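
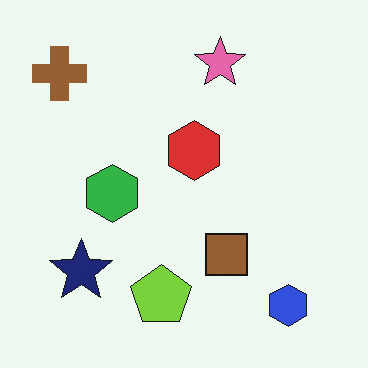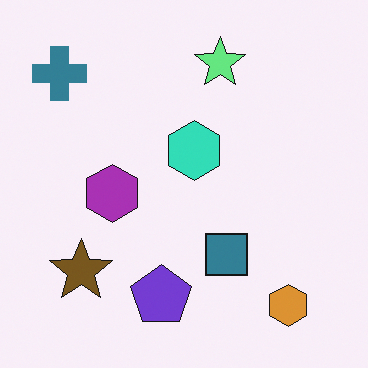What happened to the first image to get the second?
The transformation is: hue-shifted by a large amount.

Every shape's color has rotated by the same amount around the hue wheel — a uniform hue shift.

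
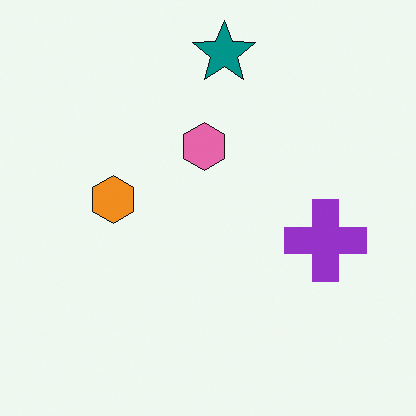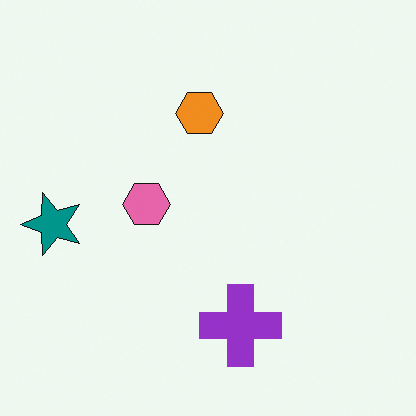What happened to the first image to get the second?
The transformation is: transposed (reflected across the top-left ↔ bottom-right diagonal).

Shapes have swapped their row and column positions — what was in the top-right is now in the bottom-left — a diagonal reflection.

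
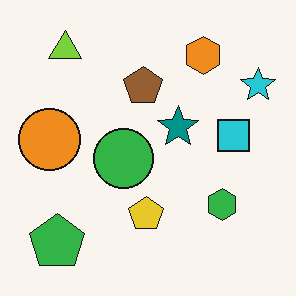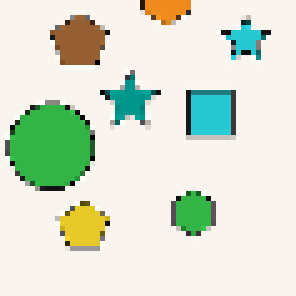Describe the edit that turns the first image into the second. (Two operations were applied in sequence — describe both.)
The transformation is: cropped slightly and scaled back up, then mildly pixelated.

The visible shapes are larger and the field of view is narrower; shapes near the original edges may be partly or wholly outside the frame — a crop-and-rescale. Shapes are reduced to large square blocks; fine edges and outlines are lost — a downscale-then-upscale (mosaic) effect.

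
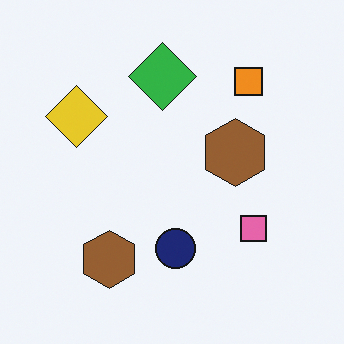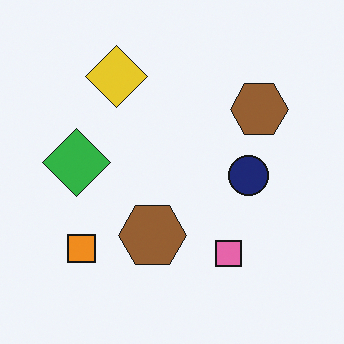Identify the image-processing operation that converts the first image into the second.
It was transposed (reflected across the top-left ↔ bottom-right diagonal).

Shapes have swapped their row and column positions — what was in the top-right is now in the bottom-left — a diagonal reflection.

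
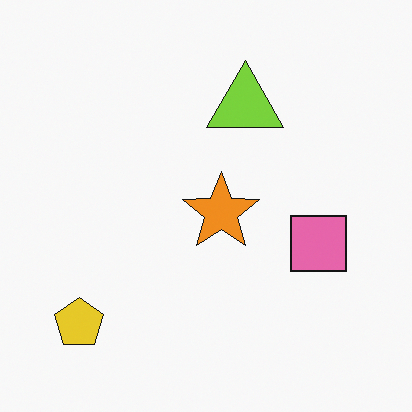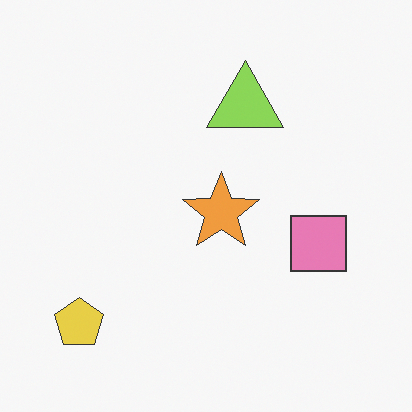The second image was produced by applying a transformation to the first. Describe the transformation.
This is the original image given slightly reduced contrast.

Tones are pushed toward mid-grey across the whole image — a global contrast change.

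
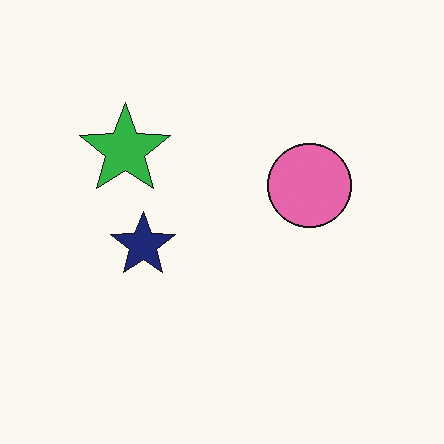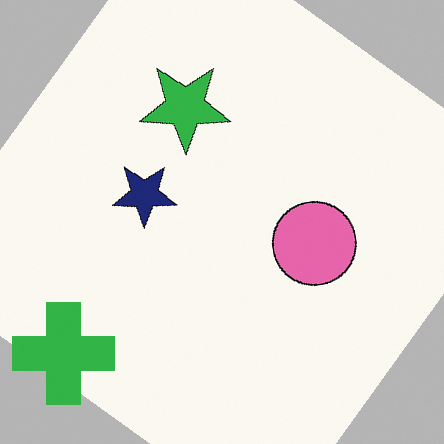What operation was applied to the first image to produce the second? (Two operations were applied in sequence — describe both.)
Rotated clockwise by a large amount — several tens of degrees, then overlaid with an additional green cross.

Every shape is tilted by the same angle and the image corners show triangular fill wedges — a whole-image rotation by a non-right angle. A green cross appears in the second image that is absent from the first.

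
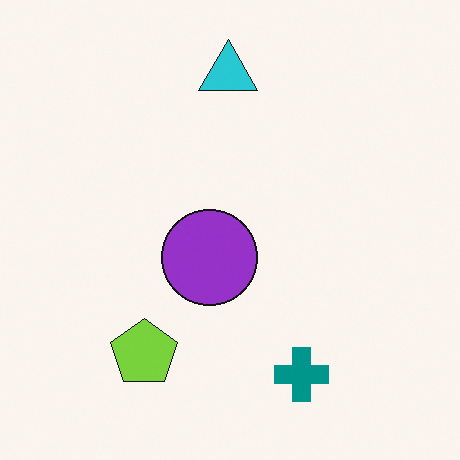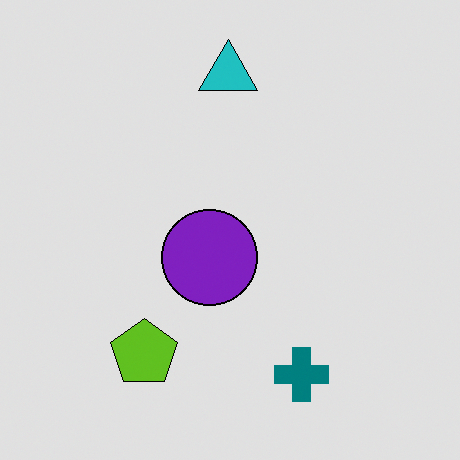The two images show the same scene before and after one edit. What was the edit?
The second image is the first moderately posterized.

Each flat color has snapped to a coarser quantized level — most visibly, the near-white background has dropped to a flat grey.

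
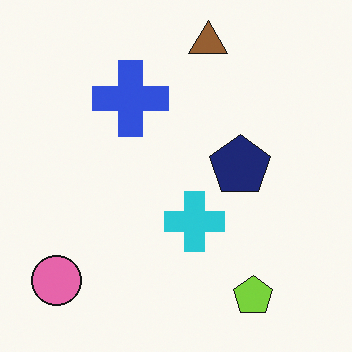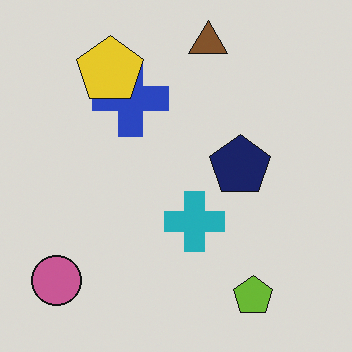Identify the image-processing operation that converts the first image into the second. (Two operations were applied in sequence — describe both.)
The second image is the first slightly darkened, then overlaid with an additional yellow pentagon.

Every pixel — background and shapes alike — is uniformly darkened. A yellow pentagon appears in the second image that is absent from the first.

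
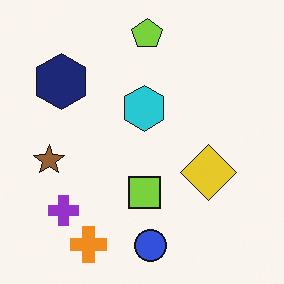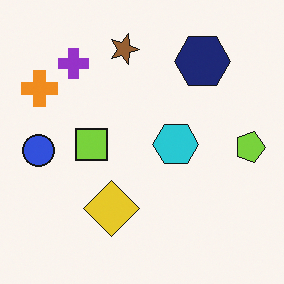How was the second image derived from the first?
Rotated 90° clockwise.

The orange cross sits in the bottom-left of the first image and the top-left of the second — consistent with a whole-image 90° clockwise rotation.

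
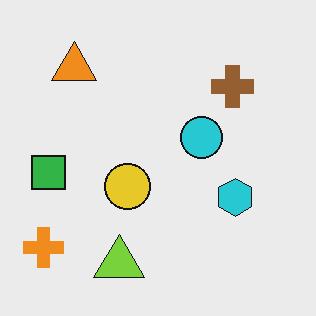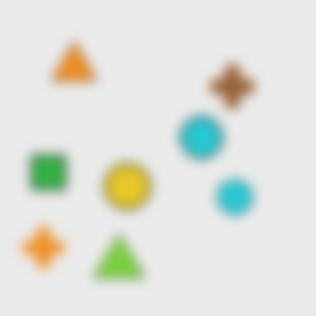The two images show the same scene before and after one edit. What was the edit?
This is the original image heavily blurred.

Shape edges and outlines are uniformly softened across the whole image.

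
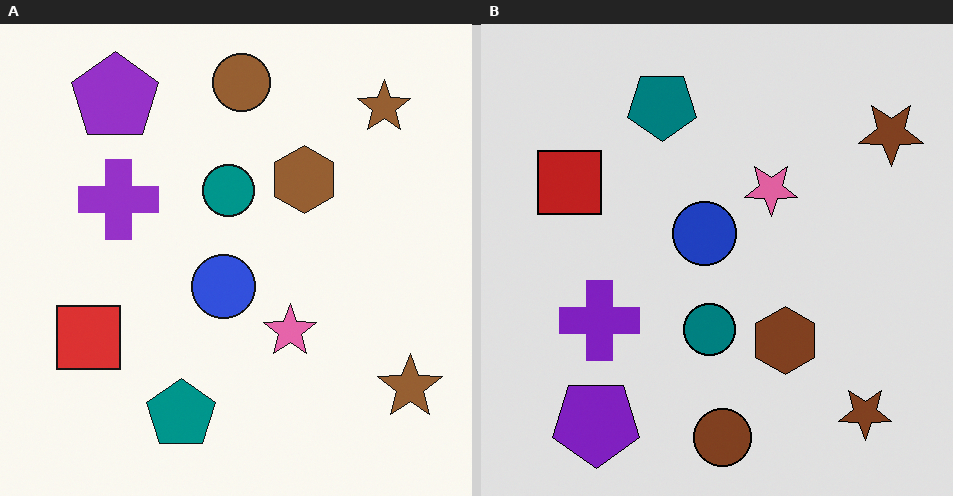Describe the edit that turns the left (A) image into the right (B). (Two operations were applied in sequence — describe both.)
The image was moderately posterized, then flipped vertically (top ↔ bottom).

Each flat color has snapped to a coarser quantized level — most visibly, the near-white background has dropped to a flat grey. The brown circle is in the top of the left (A) image and the bottom of the right (B) — shapes on opposite sides of the horizontal midline have swapped in a mirror flip.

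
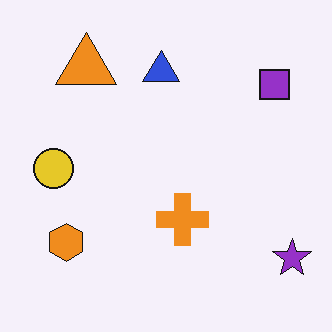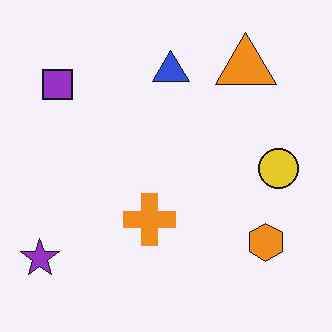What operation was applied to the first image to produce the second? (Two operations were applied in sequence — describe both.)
This is the original image flipped horizontally (left ↔ right), then JPEG-compressed with visible artifacts.

The purple star is in the bottom-right of the first image and the bottom-left of the second — shapes on opposite sides of the vertical midline have swapped in a mirror flip. Blocky 8×8 compression artifacts appear around shape edges and the flat background shows ringing — characteristic JPEG degradation.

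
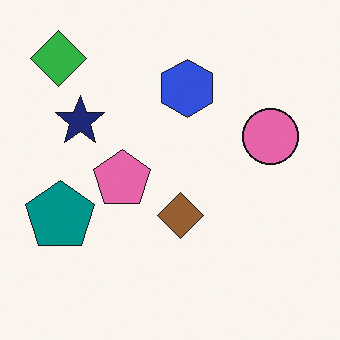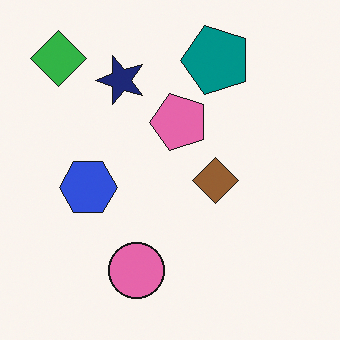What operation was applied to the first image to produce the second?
This is the original image transposed (reflected across the top-left ↔ bottom-right diagonal).

Shapes have swapped their row and column positions — what was in the top-right is now in the bottom-left — a diagonal reflection.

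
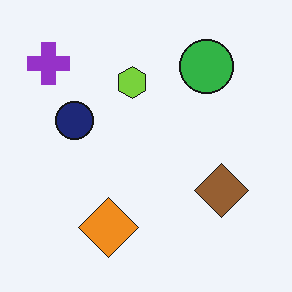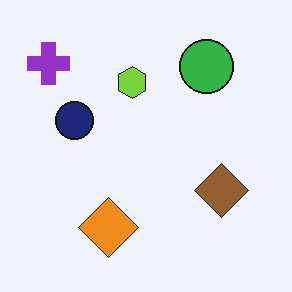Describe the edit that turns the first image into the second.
It was JPEG-compressed with visible artifacts.

Blocky 8×8 compression artifacts appear around shape edges and the flat background shows ringing — characteristic JPEG degradation.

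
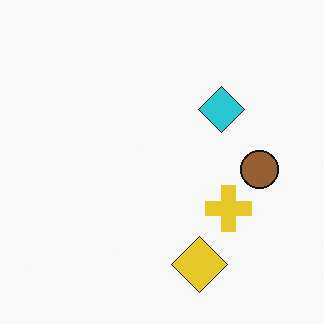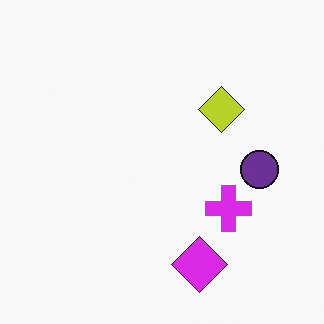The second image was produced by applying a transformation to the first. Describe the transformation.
Hue-shifted through roughly half the color wheel.

Every shape's color has rotated by the same amount around the hue wheel — a uniform hue shift.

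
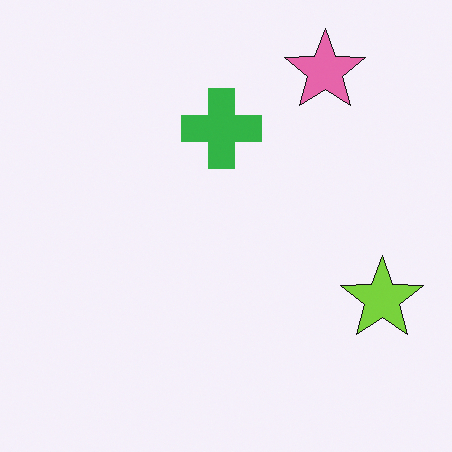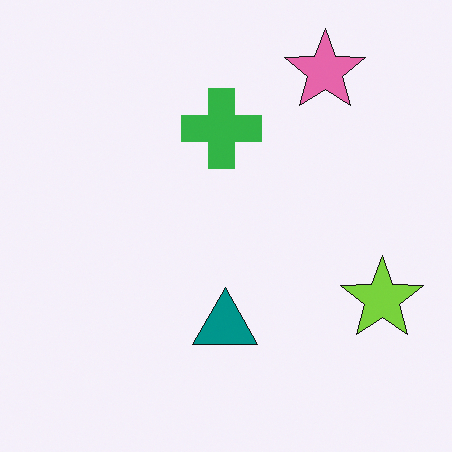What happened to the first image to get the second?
It was overlaid with an additional teal triangle.

A teal triangle appears in the second image that is absent from the first.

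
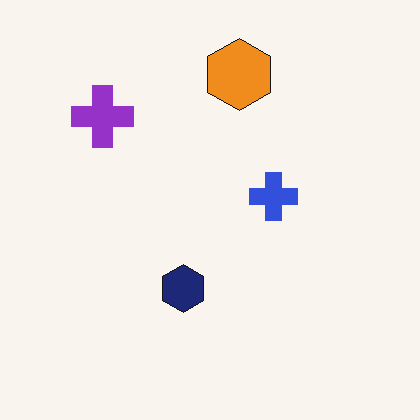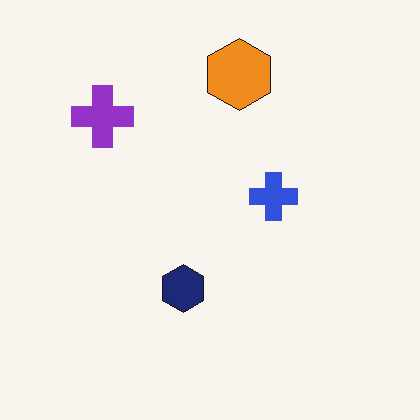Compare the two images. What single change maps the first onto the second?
The second image is the first given moderate JPEG compression.

Blocky 8×8 compression artifacts appear around shape edges and the flat background shows ringing — characteristic JPEG degradation.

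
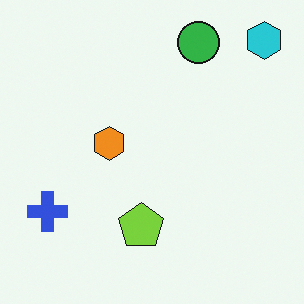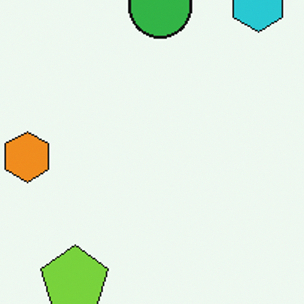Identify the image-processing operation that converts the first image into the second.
The second image is the first cropped slightly and scaled back up.

The visible shapes are larger and the field of view is narrower; shapes near the original edges may be partly or wholly outside the frame — a crop-and-rescale.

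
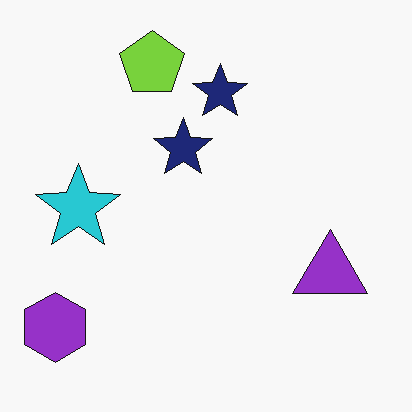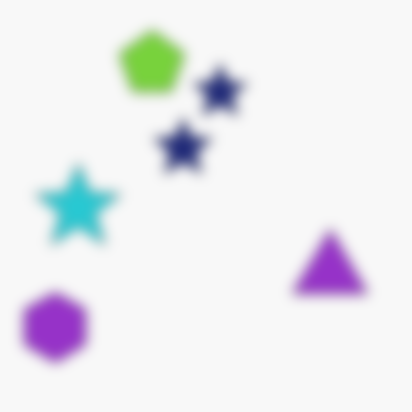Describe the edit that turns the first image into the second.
It was strongly gaussian-blurred.

Shape edges and outlines are uniformly softened across the whole image.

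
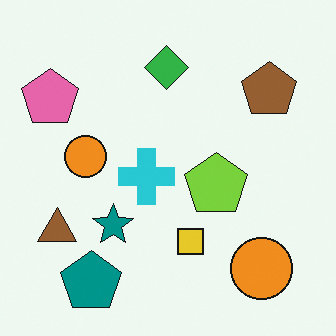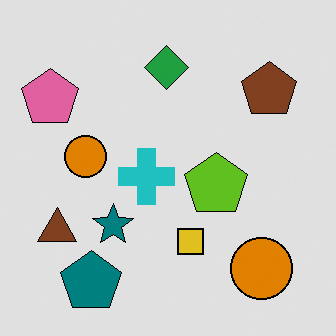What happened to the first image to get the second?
This is the original image moderately posterized.

Each flat color has snapped to a coarser quantized level — most visibly, the near-white background has dropped to a flat grey.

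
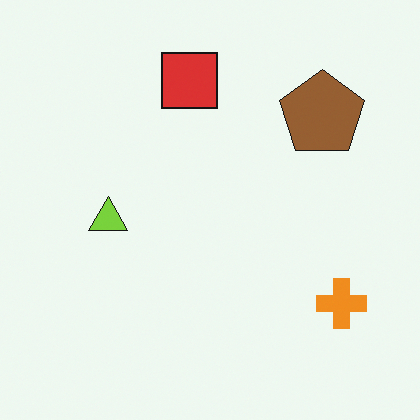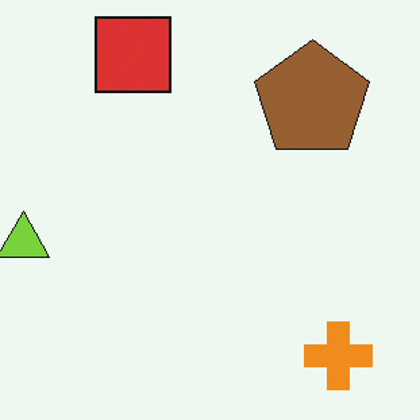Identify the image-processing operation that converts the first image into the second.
The second image is the first cropped to a modestly smaller region and rescaled.

The visible shapes are larger and the field of view is narrower; shapes near the original edges may be partly or wholly outside the frame — a crop-and-rescale.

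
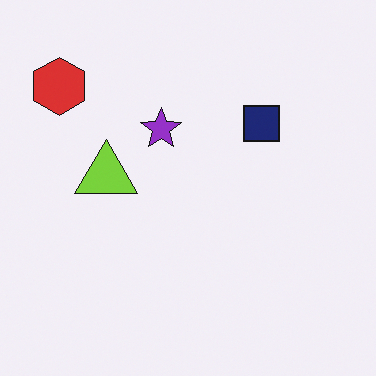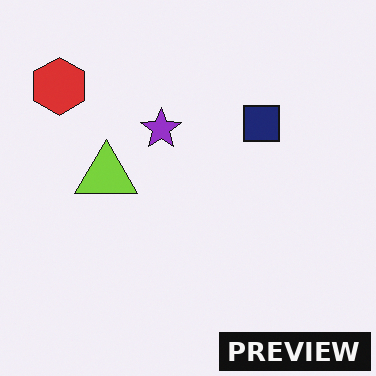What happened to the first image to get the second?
The second image is the first watermarked with the text "PREVIEW" in the lower-right corner.

A dark label reading "PREVIEW" appears in the lower-right corner.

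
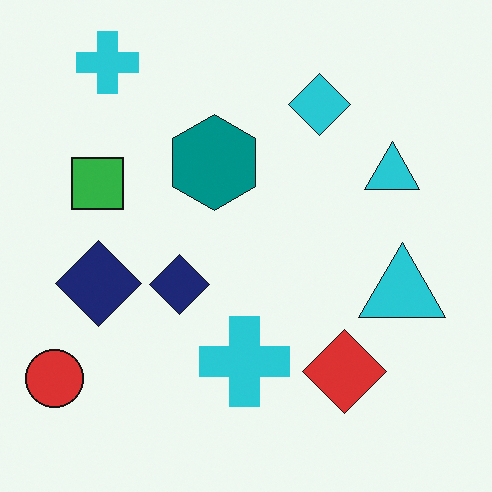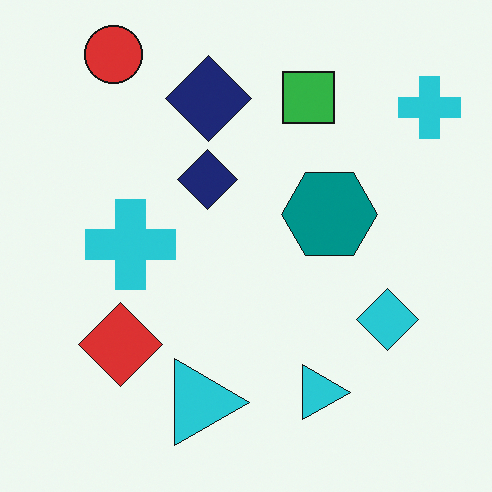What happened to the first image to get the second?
This is the original image rotated 90° clockwise.

The red circle sits in the bottom-left of the first image and the top-left of the second — consistent with a whole-image 90° clockwise rotation.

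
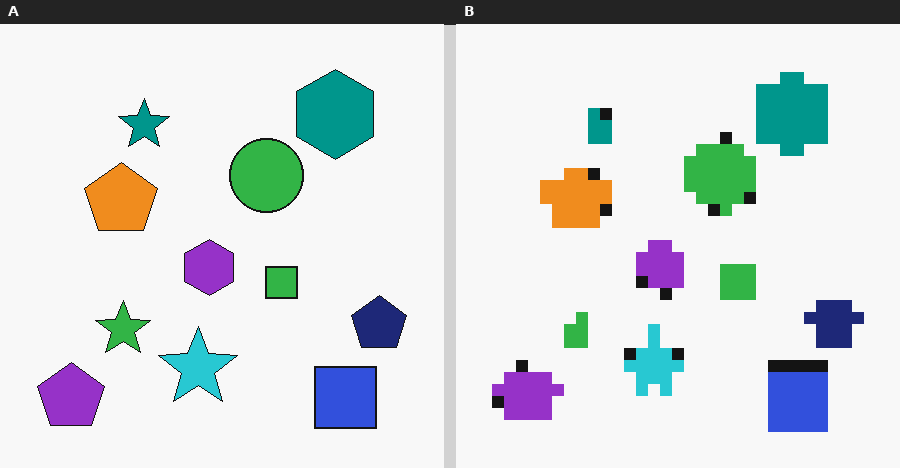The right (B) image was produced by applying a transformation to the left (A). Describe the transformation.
This is the original image coarsely pixelated.

Shapes are reduced to large square blocks; fine edges and outlines are lost — a downscale-then-upscale (mosaic) effect.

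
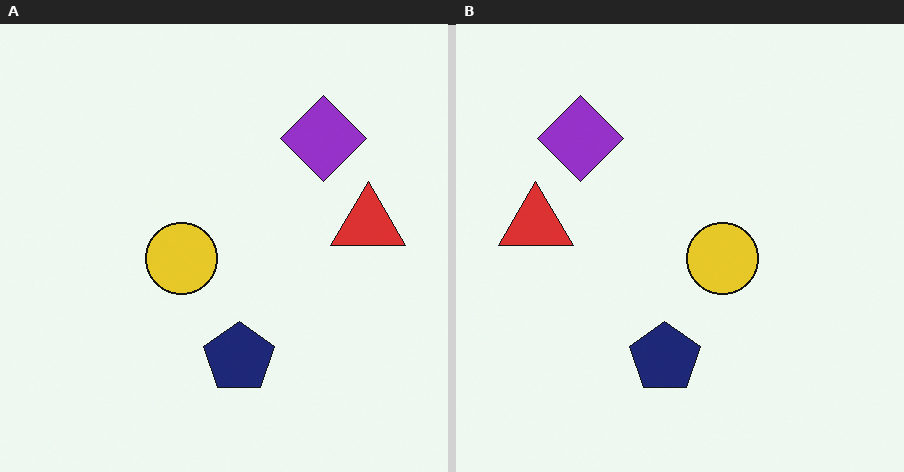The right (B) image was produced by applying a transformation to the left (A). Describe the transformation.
It was flipped horizontally (left ↔ right).

The red triangle is in the right of the left (A) image and the left of the right (B) — shapes on opposite sides of the vertical midline have swapped in a mirror flip.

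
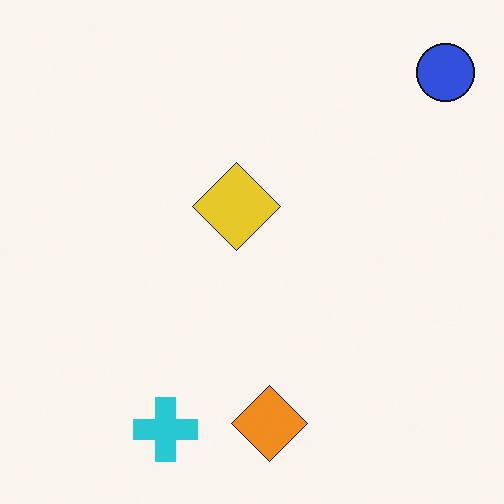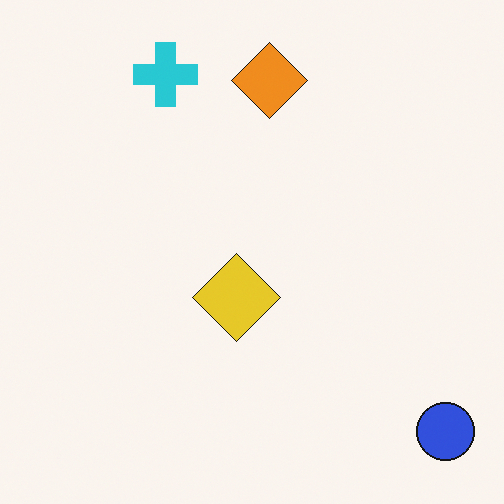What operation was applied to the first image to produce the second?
This is the original image flipped vertically (top ↔ bottom).

The blue circle is in the top-right of the first image and the bottom-right of the second — shapes on opposite sides of the horizontal midline have swapped in a mirror flip.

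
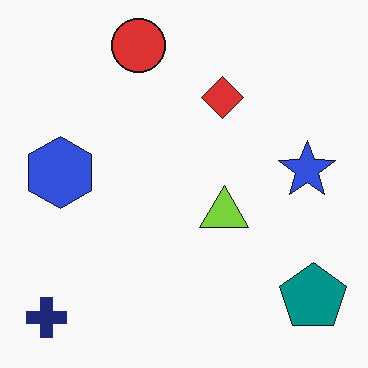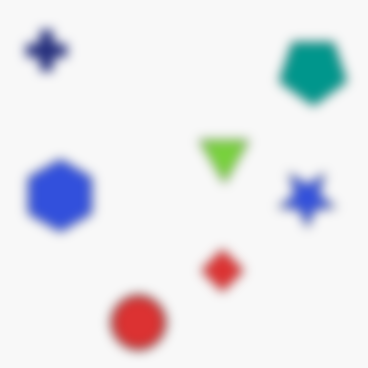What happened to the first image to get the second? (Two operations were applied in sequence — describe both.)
Flipped vertically (top ↔ bottom), then strongly gaussian-blurred.

The red circle is in the top of the first image and the bottom of the second — shapes on opposite sides of the horizontal midline have swapped in a mirror flip. Shape edges and outlines are uniformly softened across the whole image.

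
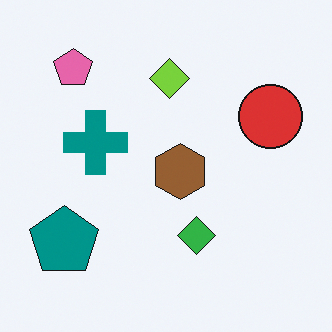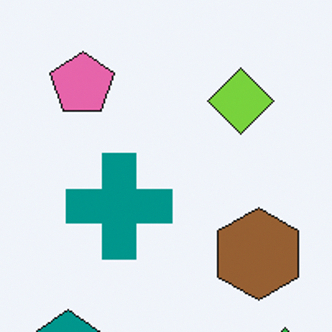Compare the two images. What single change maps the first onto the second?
Cropped tightly and scaled back up.

The visible shapes are larger and the field of view is narrower; shapes near the original edges may be partly or wholly outside the frame — a crop-and-rescale.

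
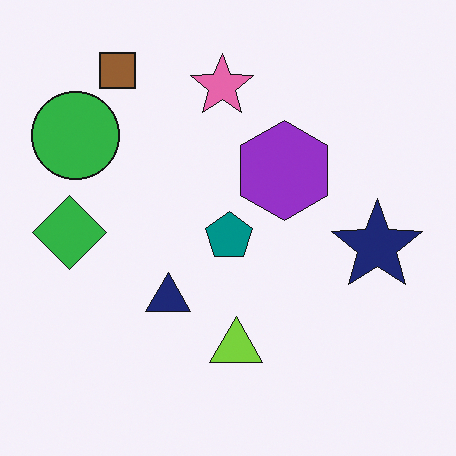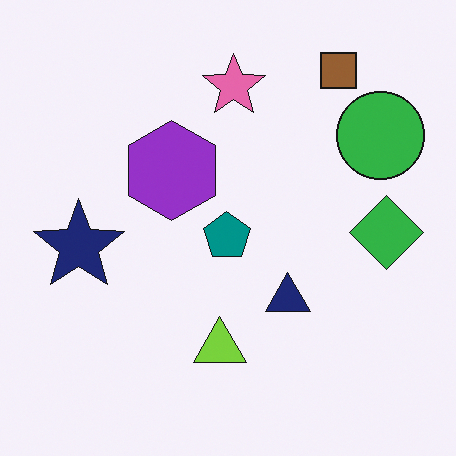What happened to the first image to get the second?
Flipped horizontally (left ↔ right).

The green diamond is in the left of the first image and the right of the second — shapes on opposite sides of the vertical midline have swapped in a mirror flip.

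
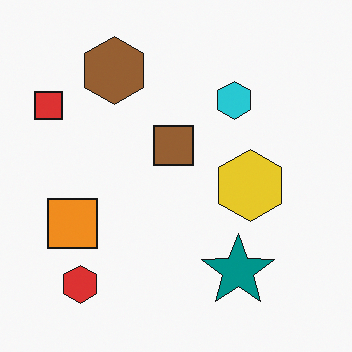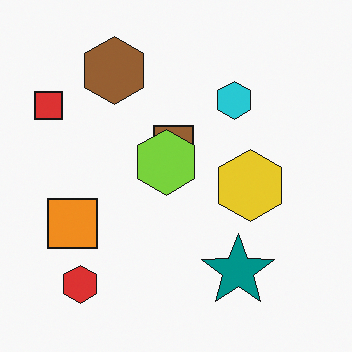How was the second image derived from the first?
The transformation is: overlaid with an additional lime hexagon.

A lime hexagon appears in the second image that is absent from the first.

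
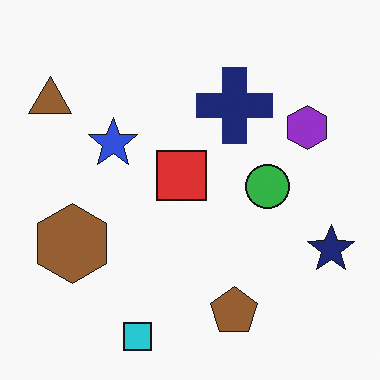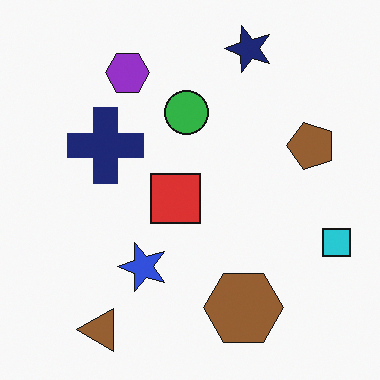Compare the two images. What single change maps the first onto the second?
The second image is the first rotated 90° counter-clockwise.

The brown triangle sits in the top-left of the first image and the bottom-left of the second — consistent with a whole-image 90° counter-clockwise rotation.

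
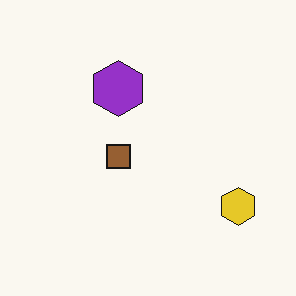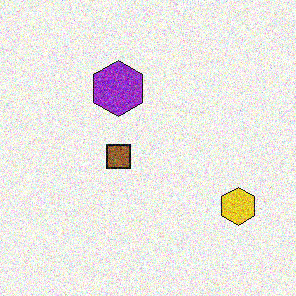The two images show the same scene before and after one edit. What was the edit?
It was degraded with a thick layer of grain.

Random speckle covers the whole image, including the flat background.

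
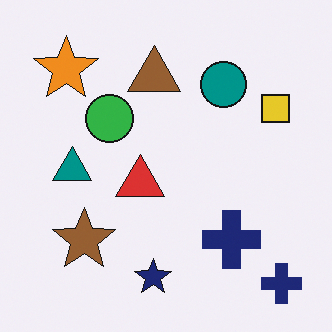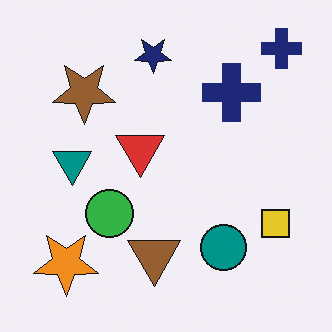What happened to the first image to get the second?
The transformation is: flipped vertically (top ↔ bottom).

The navy star is in the bottom of the first image and the top of the second — shapes on opposite sides of the horizontal midline have swapped in a mirror flip.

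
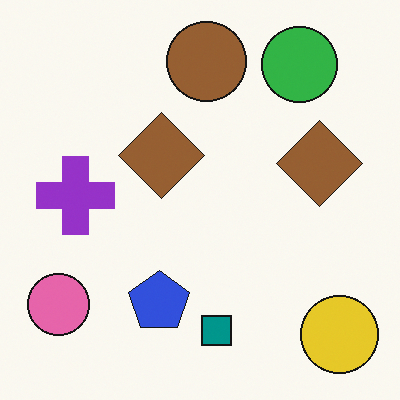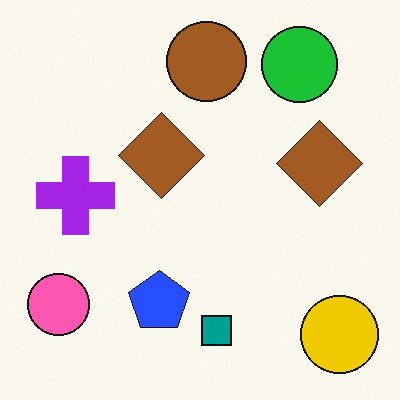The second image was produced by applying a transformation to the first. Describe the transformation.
This is the original image slightly oversaturated.

All colors are more vivid — a global saturation change.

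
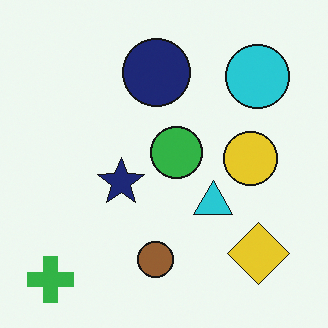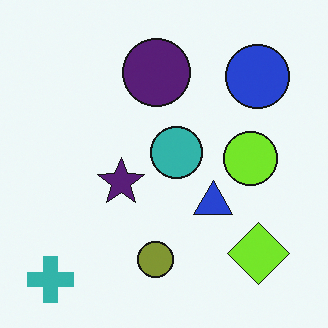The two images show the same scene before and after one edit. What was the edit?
The second image is the first hue-shifted slightly.

Every shape's color has rotated by the same amount around the hue wheel — a uniform hue shift.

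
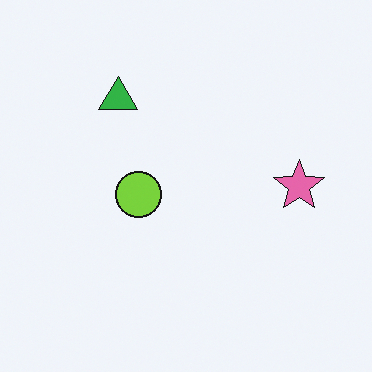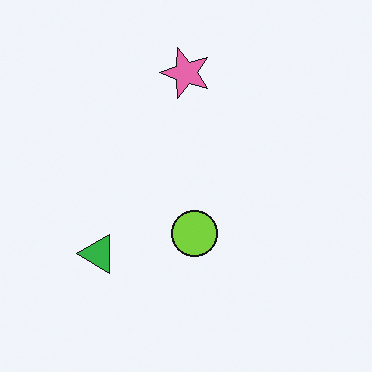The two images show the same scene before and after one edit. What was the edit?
The image was rotated 90° counter-clockwise.

The pink star sits in the right of the first image and the top of the second — consistent with a whole-image 90° counter-clockwise rotation.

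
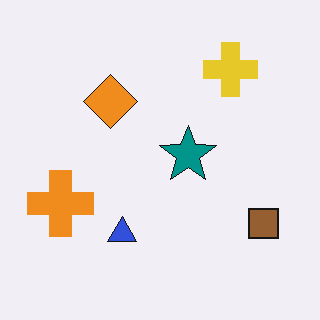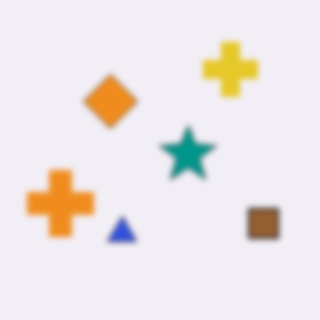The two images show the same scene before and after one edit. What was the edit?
Noticeably gaussian-blurred.

Shape edges and outlines are uniformly softened across the whole image.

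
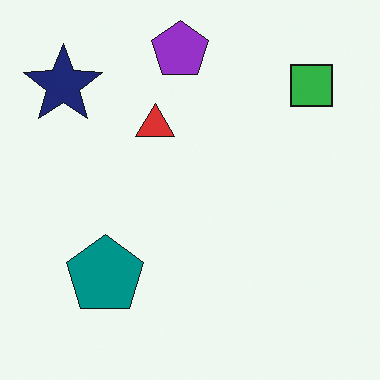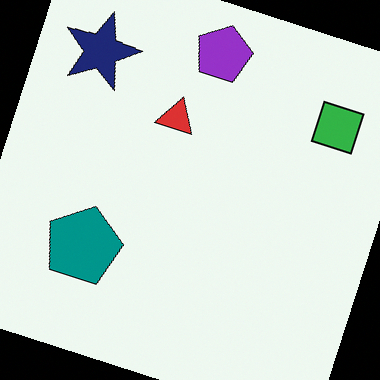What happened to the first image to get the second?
The transformation is: rotated clockwise by a clearly visible amount.

Every shape is tilted by the same angle and the image corners show triangular fill wedges — a whole-image rotation by a non-right angle.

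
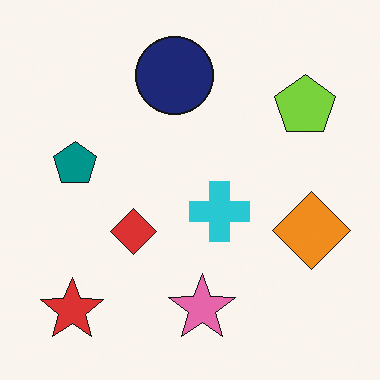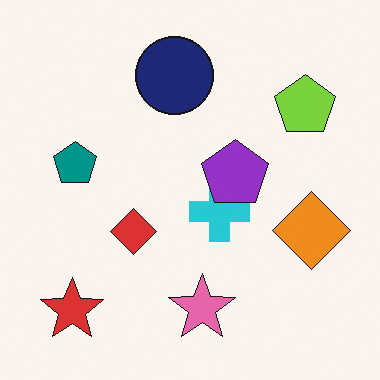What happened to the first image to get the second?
This is the original image overlaid with an additional purple pentagon.

A purple pentagon appears in the second image that is absent from the first.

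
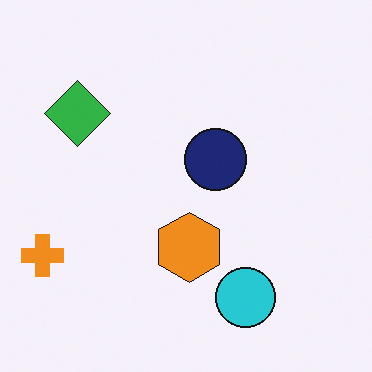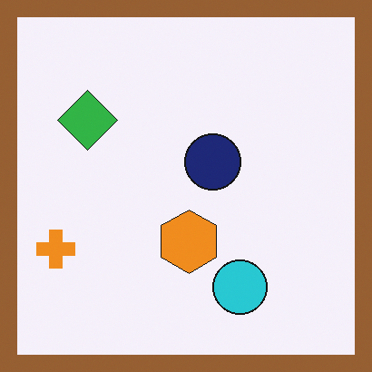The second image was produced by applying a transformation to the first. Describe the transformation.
This is the original image framed with a brown border.

A solid brown frame runs around the edge of the second image, with the content slightly shrunk inside it.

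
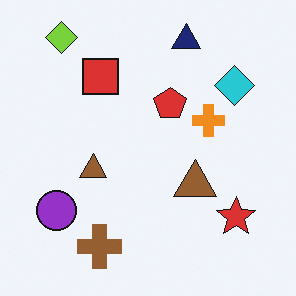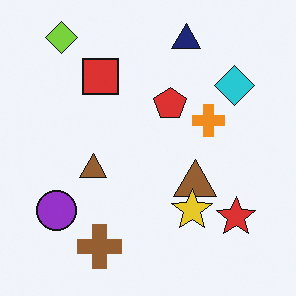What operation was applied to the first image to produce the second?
The transformation is: overlaid with an additional yellow star.

A yellow star appears in the second image that is absent from the first.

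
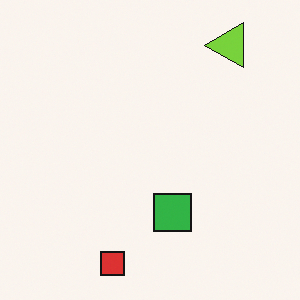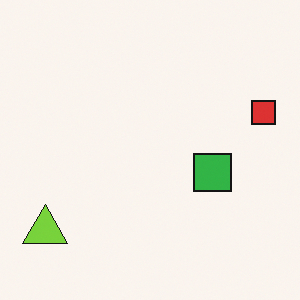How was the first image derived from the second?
It was transposed (reflected across the top-left ↔ bottom-right diagonal).

Shapes have swapped their row and column positions — what was in the top-right is now in the bottom-left — a diagonal reflection.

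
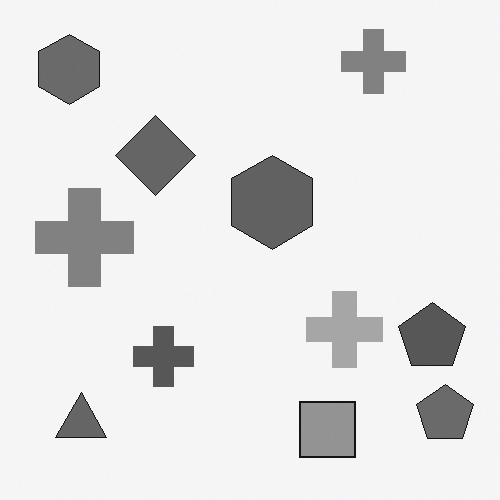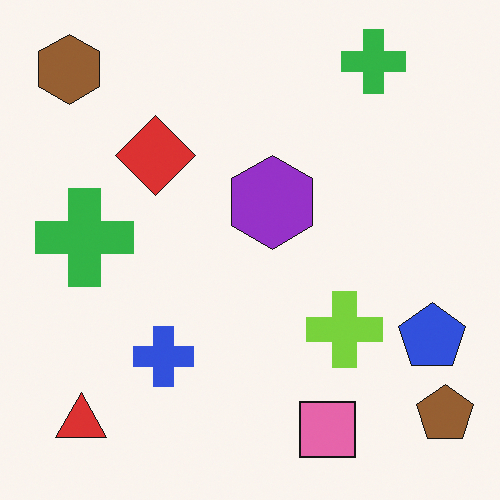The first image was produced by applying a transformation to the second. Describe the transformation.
The image was converted to grayscale.

All color is removed — every shape is now a shade of grey.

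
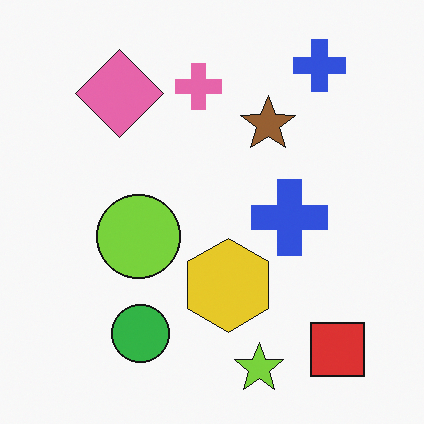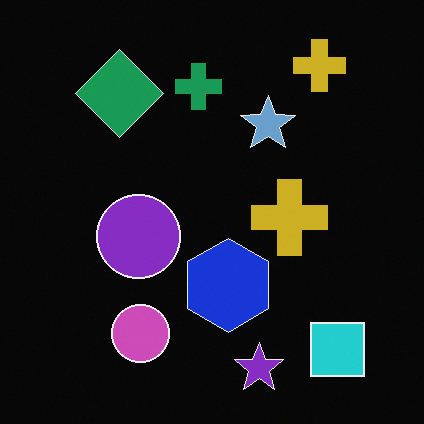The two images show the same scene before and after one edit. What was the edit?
The second image is the first color-inverted (negative).

The light background has become dark and every shape's color is its complement — a photographic negative.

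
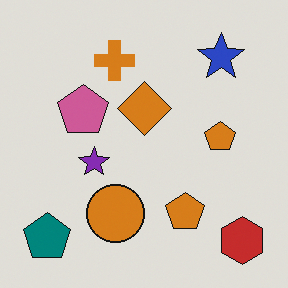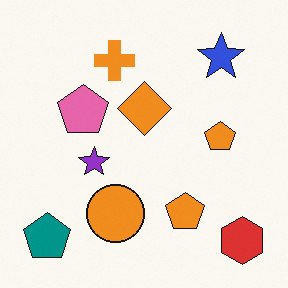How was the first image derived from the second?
The first image is the second darkened a little.

Every pixel — background and shapes alike — is uniformly darkened.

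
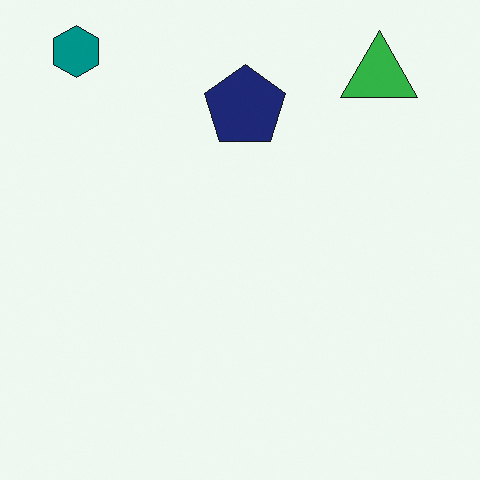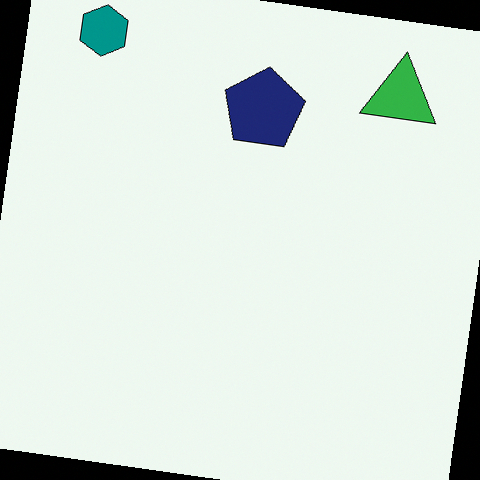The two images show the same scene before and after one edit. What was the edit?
The transformation is: rotated clockwise by a few degrees.

Every shape is tilted by the same angle and the image corners show triangular fill wedges — a whole-image rotation by a non-right angle.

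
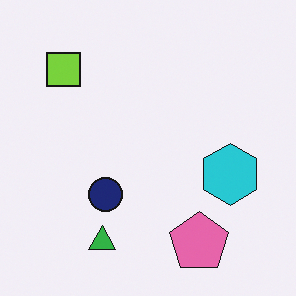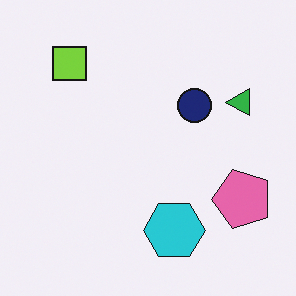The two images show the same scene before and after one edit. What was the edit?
The transformation is: transposed (reflected across the top-left ↔ bottom-right diagonal).

Shapes have swapped their row and column positions — what was in the top-right is now in the bottom-left — a diagonal reflection.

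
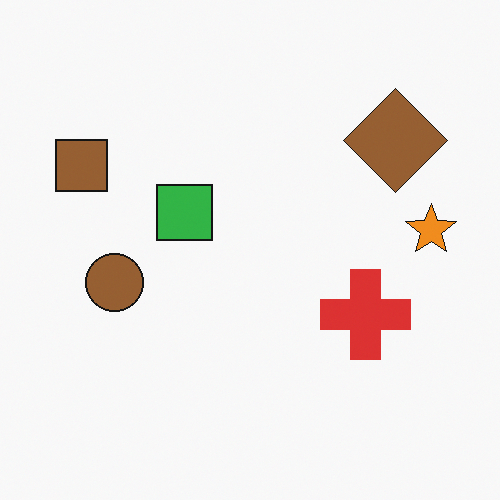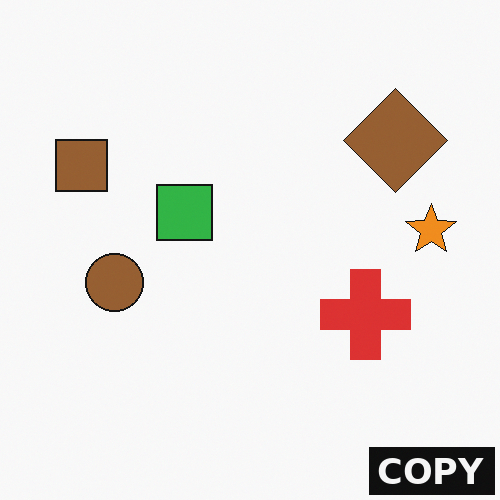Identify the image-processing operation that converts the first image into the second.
Watermarked with the text "COPY" in the lower-right corner.

A dark label reading "COPY" appears in the lower-right corner.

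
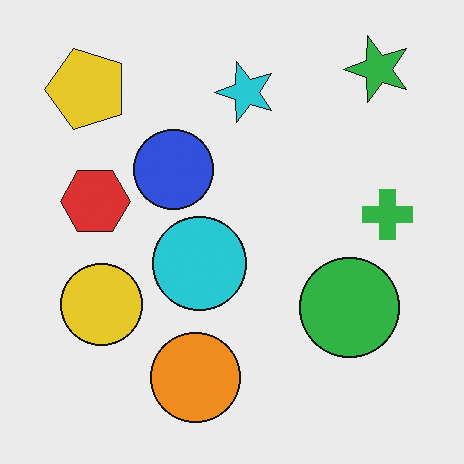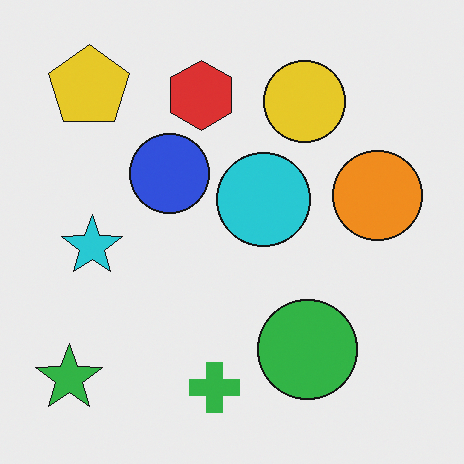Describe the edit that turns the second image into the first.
This is the original image transposed (reflected across the top-left ↔ bottom-right diagonal).

Shapes have swapped their row and column positions — what was in the top-right is now in the bottom-left — a diagonal reflection.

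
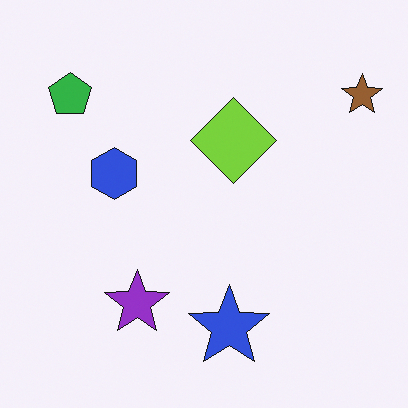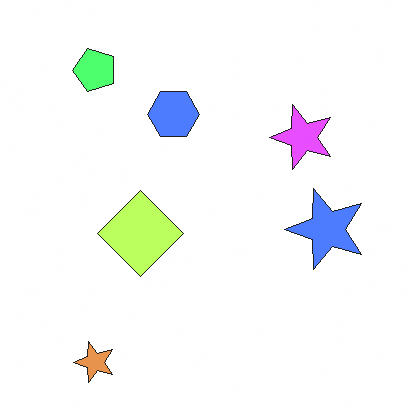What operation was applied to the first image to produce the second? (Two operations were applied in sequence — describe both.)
The transformation is: substantially brightened, then transposed (reflected across the top-left ↔ bottom-right diagonal).

Every pixel — background and shapes alike — is uniformly brightened. Shapes have swapped their row and column positions — what was in the top-right is now in the bottom-left — a diagonal reflection.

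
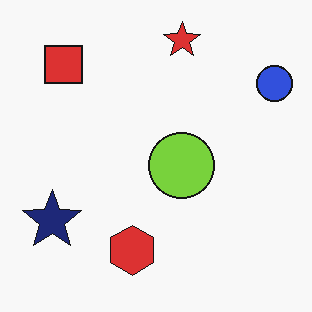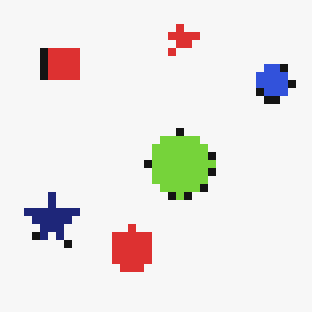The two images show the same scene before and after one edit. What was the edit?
This is the original image moderately pixelated.

Shapes are reduced to large square blocks; fine edges and outlines are lost — a downscale-then-upscale (mosaic) effect.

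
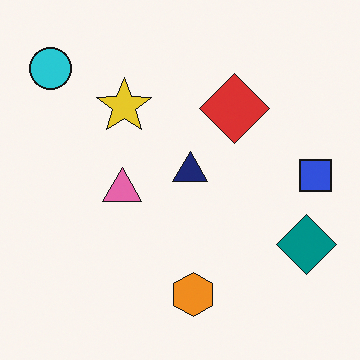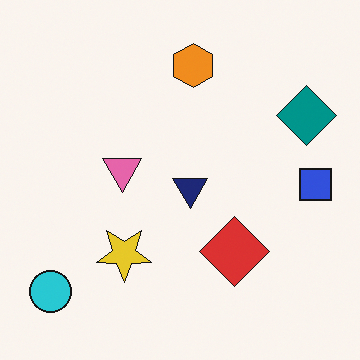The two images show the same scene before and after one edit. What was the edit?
The image was flipped vertically (top ↔ bottom).

The orange hexagon is in the bottom of the first image and the top of the second — shapes on opposite sides of the horizontal midline have swapped in a mirror flip.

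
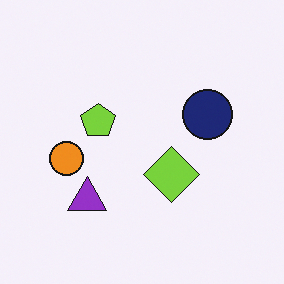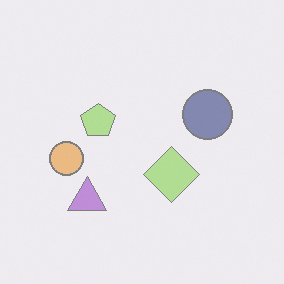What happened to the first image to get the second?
The transformation is: washed out (contrast reduced).

Tones are pushed toward mid-grey across the whole image — a global contrast change.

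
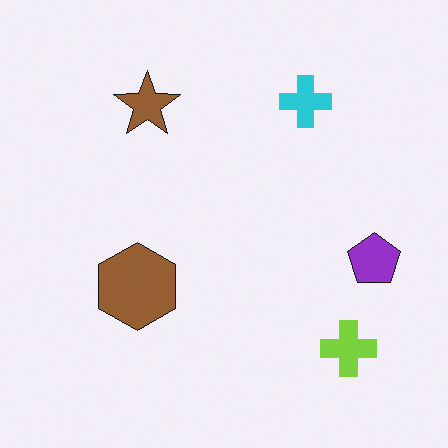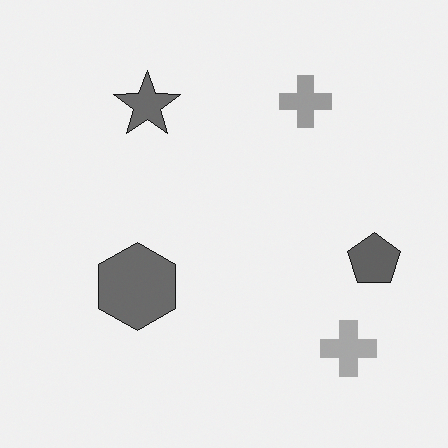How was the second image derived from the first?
The image was converted to grayscale.

All color is removed — every shape is now a shade of grey.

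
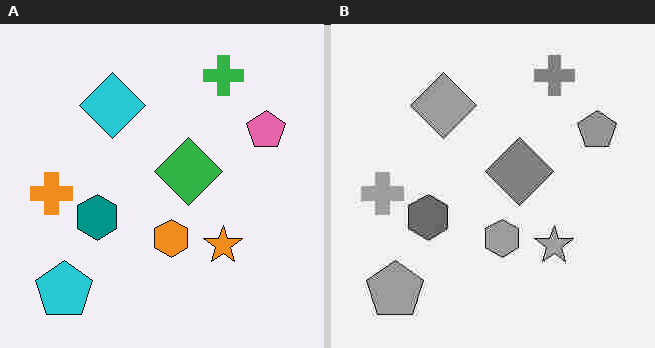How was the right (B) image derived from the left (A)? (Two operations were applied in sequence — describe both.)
The right (B) image is the left (A) converted to grayscale, then heavily JPEG-compressed with obvious blocking artifacts.

All color is removed — every shape is now a shade of grey. Blocky 8×8 compression artifacts appear around shape edges and the flat background shows ringing — characteristic JPEG degradation.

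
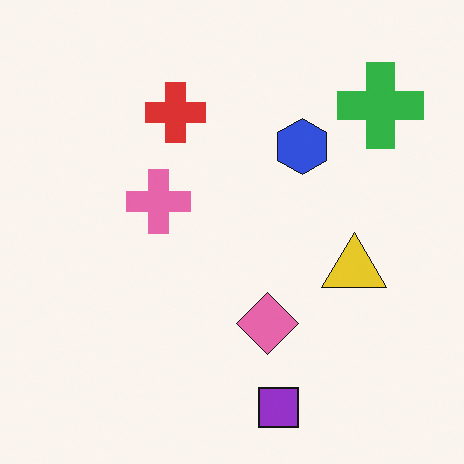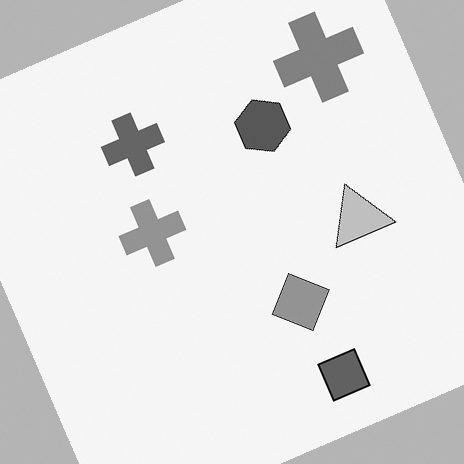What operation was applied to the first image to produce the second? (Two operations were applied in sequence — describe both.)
Converted to grayscale, then rotated counter-clockwise by a moderate amount.

All color is removed — every shape is now a shade of grey. Every shape is tilted by the same angle and the image corners show triangular fill wedges — a whole-image rotation by a non-right angle.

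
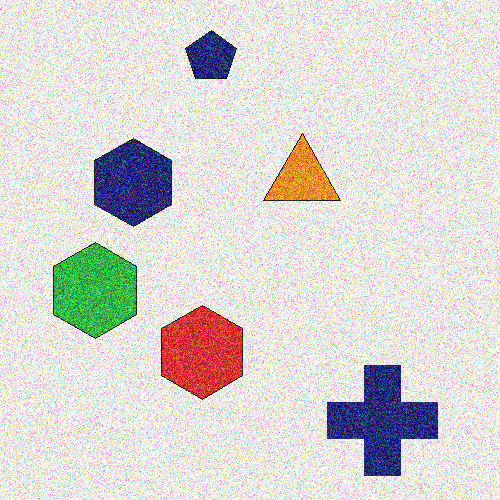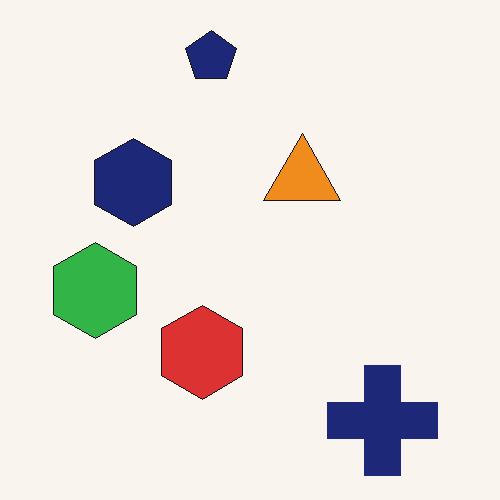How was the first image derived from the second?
The transformation is: degraded with strong gaussian noise.

Random speckle covers the whole image, including the flat background.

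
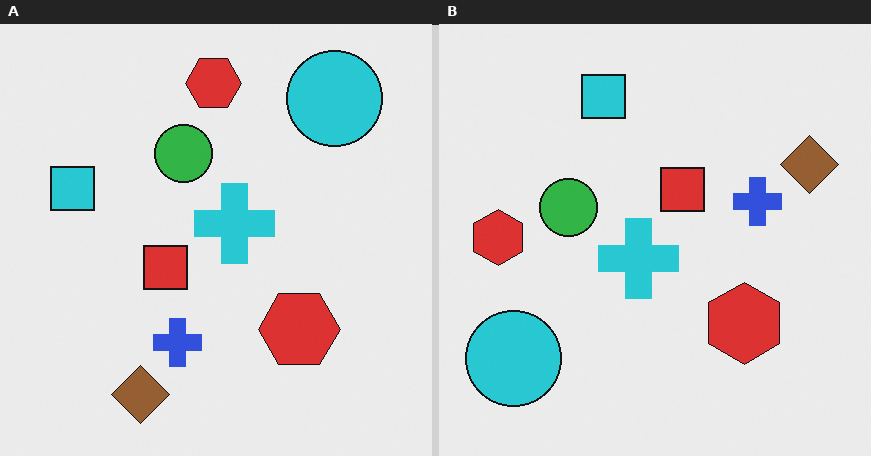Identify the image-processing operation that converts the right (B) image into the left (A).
The left (A) image is the right (B) transposed (reflected across the top-left ↔ bottom-right diagonal).

Shapes have swapped their row and column positions — what was in the top-right is now in the bottom-left — a diagonal reflection.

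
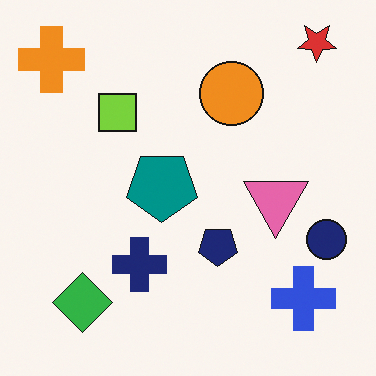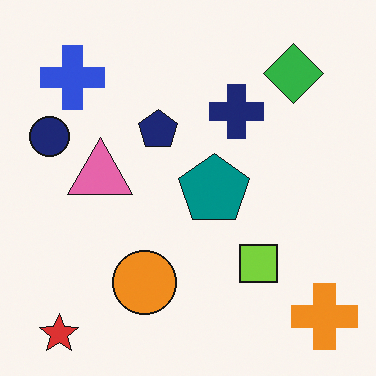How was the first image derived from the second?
Rotated 180°.

The red star sits in the bottom-left of the second image and the top-right of the first — consistent with a whole-image 180° rotation.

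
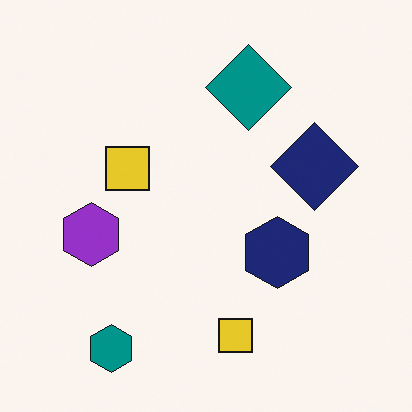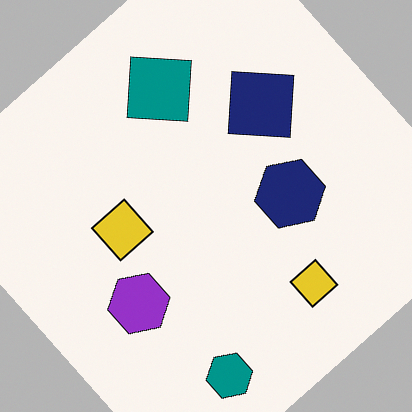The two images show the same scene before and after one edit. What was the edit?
Rotated counter-clockwise by a large amount — several tens of degrees.

Every shape is tilted by the same angle and the image corners show triangular fill wedges — a whole-image rotation by a non-right angle.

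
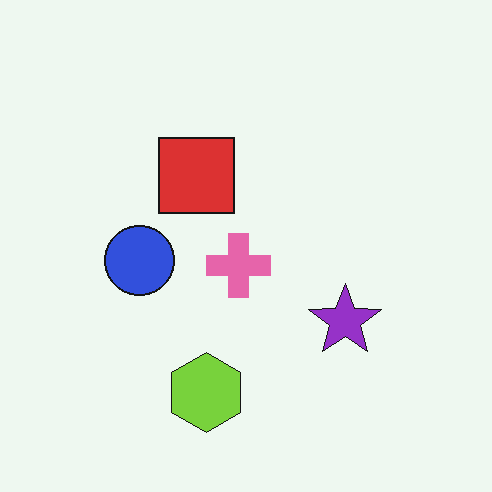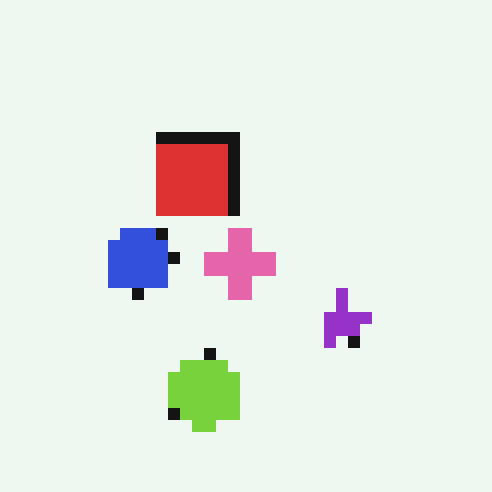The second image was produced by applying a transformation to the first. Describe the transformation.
The transformation is: heavily pixelated into large blocks.

Shapes are reduced to large square blocks; fine edges and outlines are lost — a downscale-then-upscale (mosaic) effect.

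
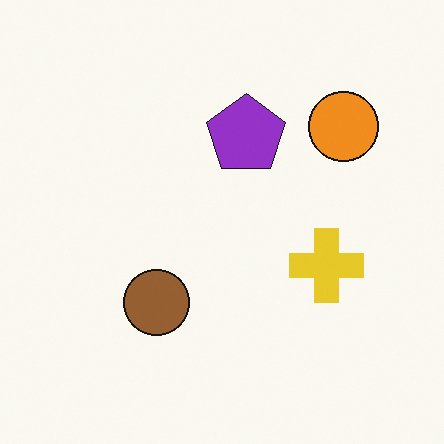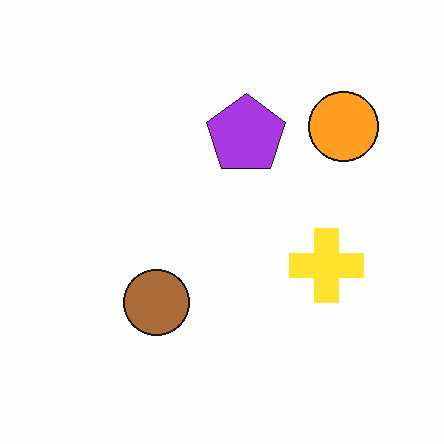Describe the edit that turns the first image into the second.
The second image is the first slightly brightened.

Every pixel — background and shapes alike — is uniformly brightened.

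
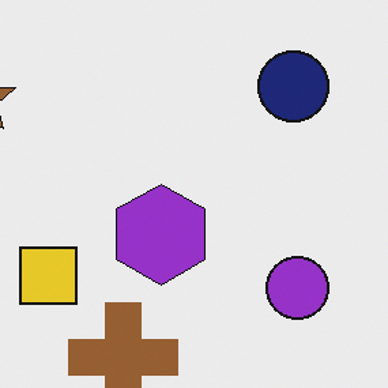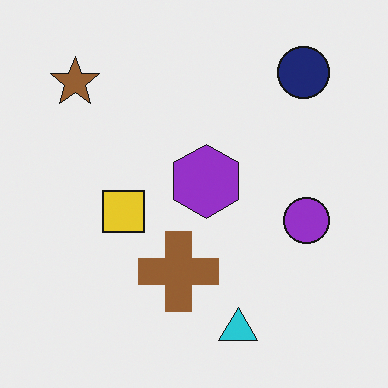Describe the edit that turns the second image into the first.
The first image is the second cropped slightly and scaled back up.

The visible shapes are larger and the field of view is narrower; shapes near the original edges may be partly or wholly outside the frame — a crop-and-rescale.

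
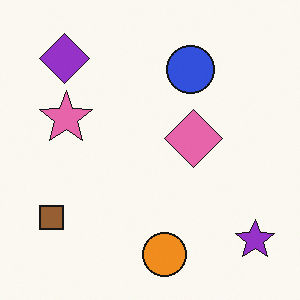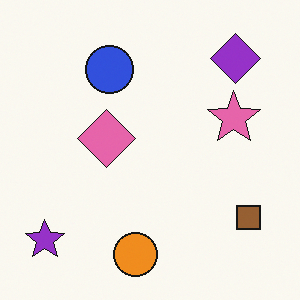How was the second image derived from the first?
This is the original image flipped horizontally (left ↔ right).

The purple star is in the bottom-right of the first image and the bottom-left of the second — shapes on opposite sides of the vertical midline have swapped in a mirror flip.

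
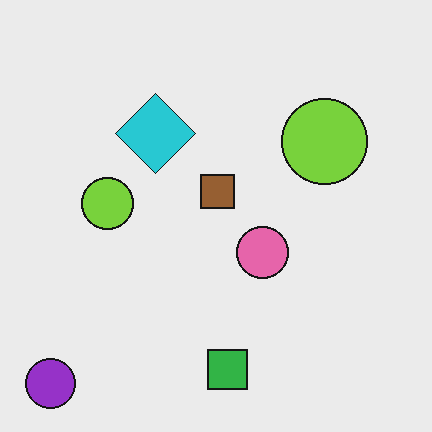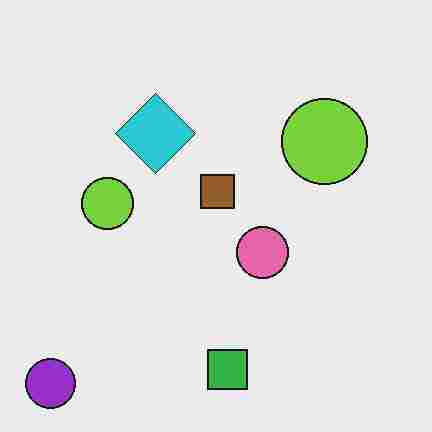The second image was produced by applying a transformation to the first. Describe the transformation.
The second image is the first degraded with heavy JPEG compression.

Blocky 8×8 compression artifacts appear around shape edges and the flat background shows ringing — characteristic JPEG degradation.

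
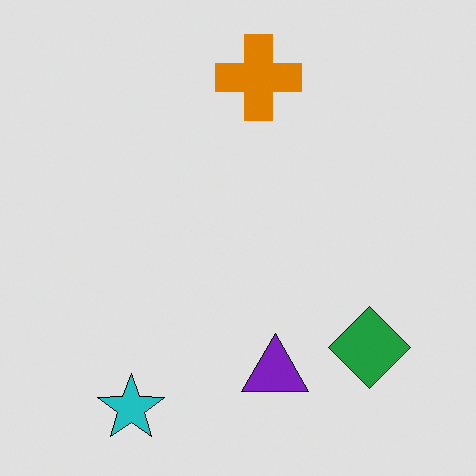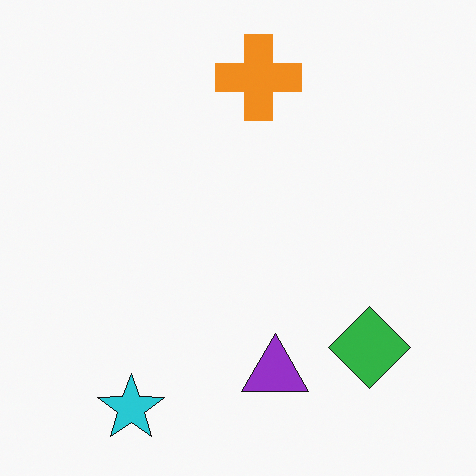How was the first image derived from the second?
Moderately posterized.

Each flat color has snapped to a coarser quantized level — most visibly, the near-white background has dropped to a flat grey.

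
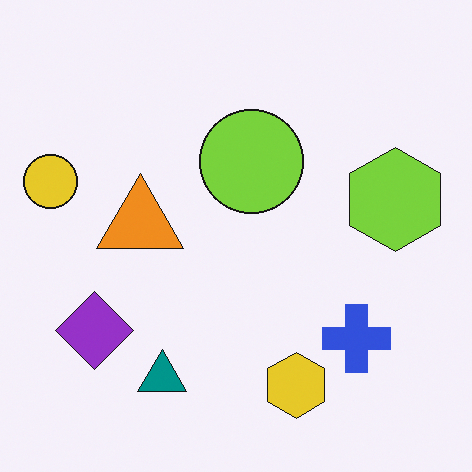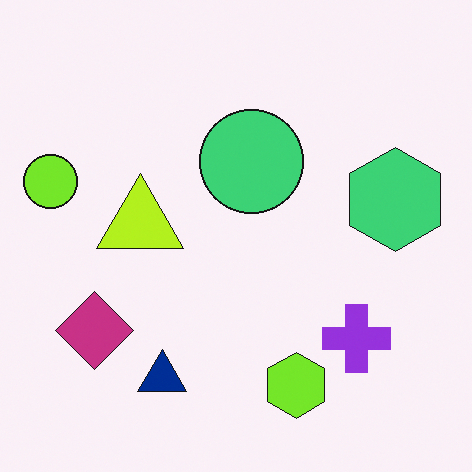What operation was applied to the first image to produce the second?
The transformation is: hue-shifted by a small amount.

Every shape's color has rotated by the same amount around the hue wheel — a uniform hue shift.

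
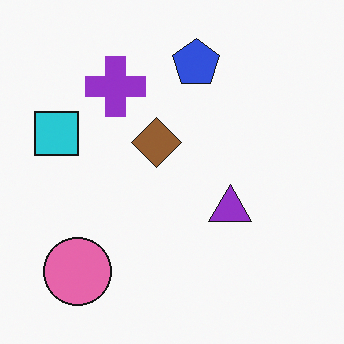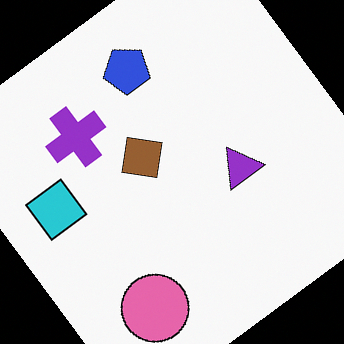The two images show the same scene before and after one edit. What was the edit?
The image was rotated counter-clockwise by a large amount — several tens of degrees.

Every shape is tilted by the same angle and the image corners show triangular fill wedges — a whole-image rotation by a non-right angle.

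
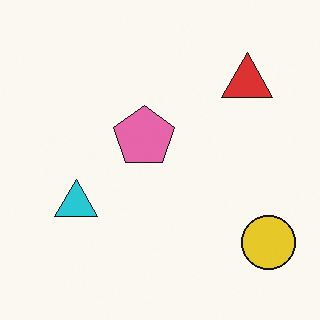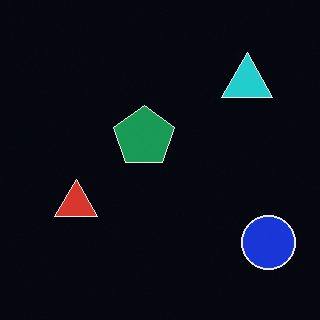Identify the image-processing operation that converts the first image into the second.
The image was color-inverted (negative).

The light background has become dark and every shape's color is its complement — a photographic negative.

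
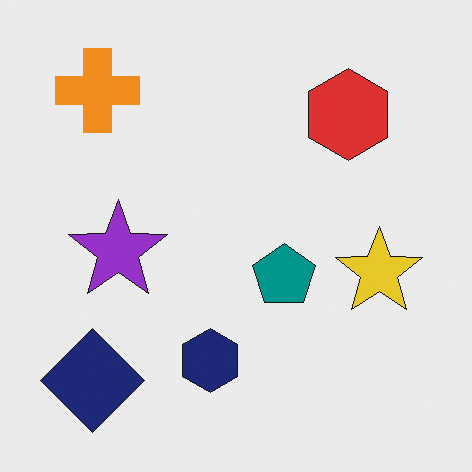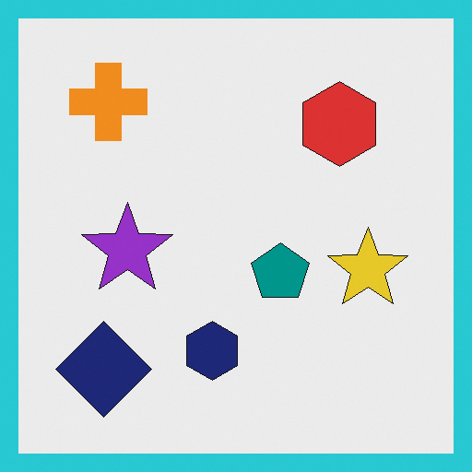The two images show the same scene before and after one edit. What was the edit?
Framed with a cyan border.

A solid cyan frame runs around the edge of the second image, with the content slightly shrunk inside it.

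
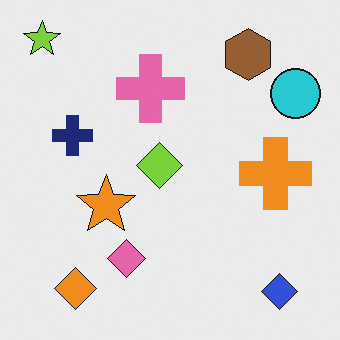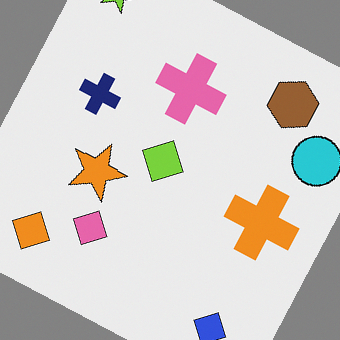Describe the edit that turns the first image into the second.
This is the original image rotated clockwise by a moderate amount.

Every shape is tilted by the same angle and the image corners show triangular fill wedges — a whole-image rotation by a non-right angle.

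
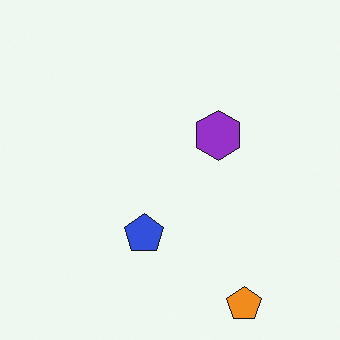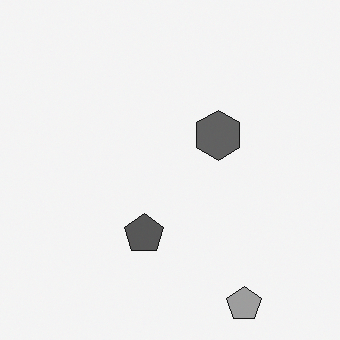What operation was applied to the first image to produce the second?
The transformation is: converted to grayscale.

All color is removed — every shape is now a shade of grey.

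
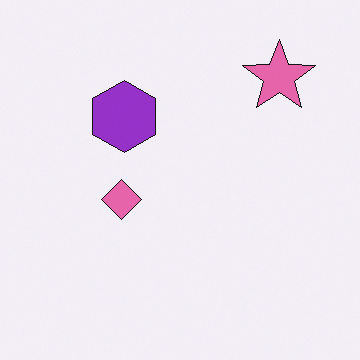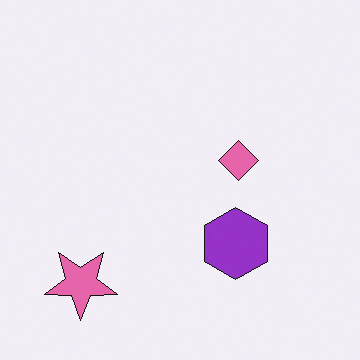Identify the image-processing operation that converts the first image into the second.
The image was rotated 180°.

The pink star sits in the top-right of the first image and the bottom-left of the second — consistent with a whole-image 180° rotation.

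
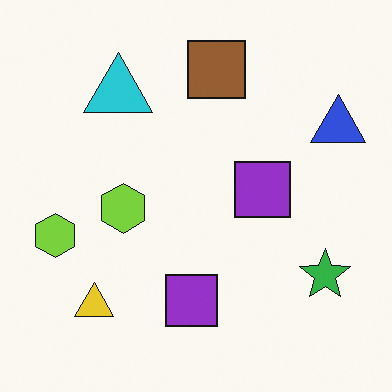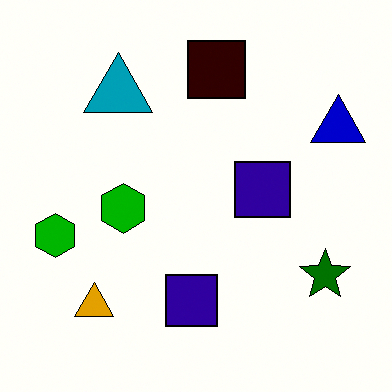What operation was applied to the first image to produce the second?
The image was boosted in contrast.

Tones are pushed away from mid-grey across the whole image — a global contrast change.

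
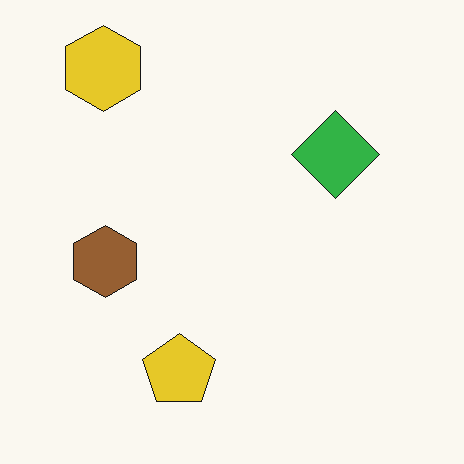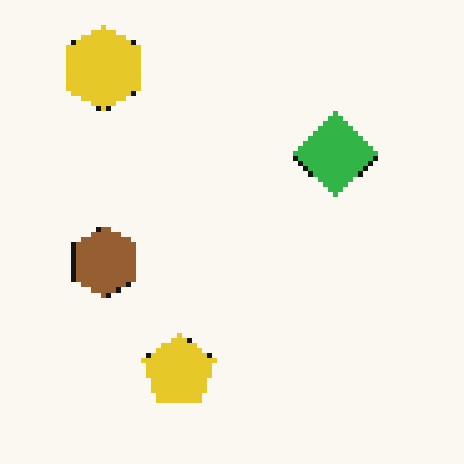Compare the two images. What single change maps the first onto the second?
Lightly pixelated (a mild mosaic effect).

Shapes are reduced to large square blocks; fine edges and outlines are lost — a downscale-then-upscale (mosaic) effect.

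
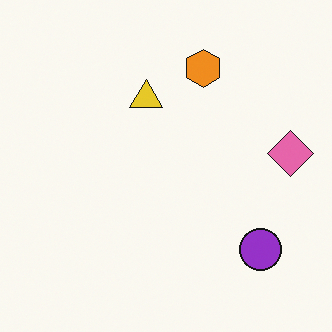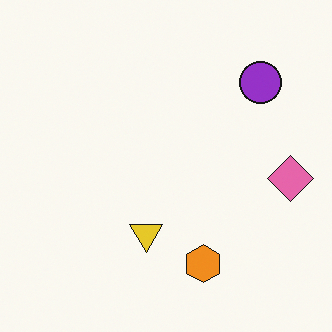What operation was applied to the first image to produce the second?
The transformation is: flipped vertically (top ↔ bottom).

The orange hexagon is in the top of the first image and the bottom of the second — shapes on opposite sides of the horizontal midline have swapped in a mirror flip.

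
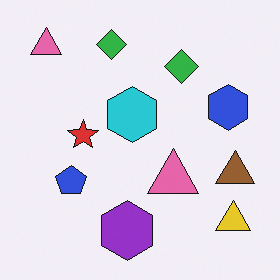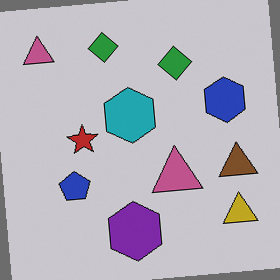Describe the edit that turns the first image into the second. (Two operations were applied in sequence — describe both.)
The second image is the first rotated counter-clockwise by a slight angle, then slightly darkened.

Every shape is tilted by the same angle and the image corners show triangular fill wedges — a whole-image rotation by a non-right angle. Every pixel — background and shapes alike — is uniformly darkened.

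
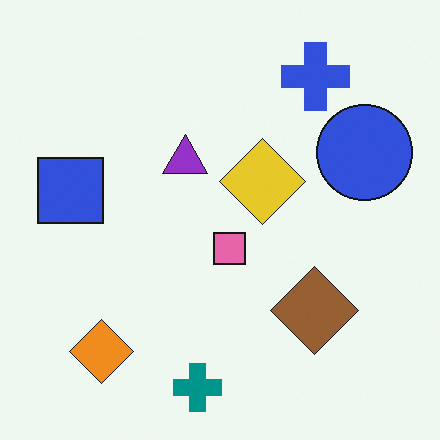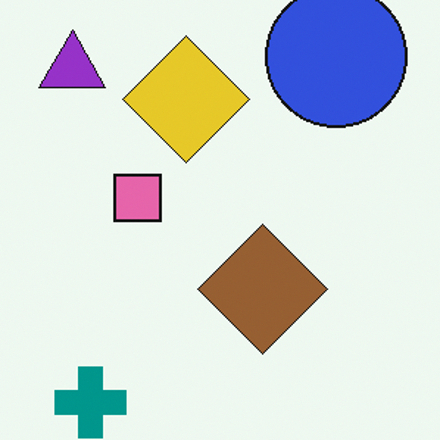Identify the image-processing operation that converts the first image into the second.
The image was cropped to a modestly smaller region and rescaled.

The visible shapes are larger and the field of view is narrower; shapes near the original edges may be partly or wholly outside the frame — a crop-and-rescale.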